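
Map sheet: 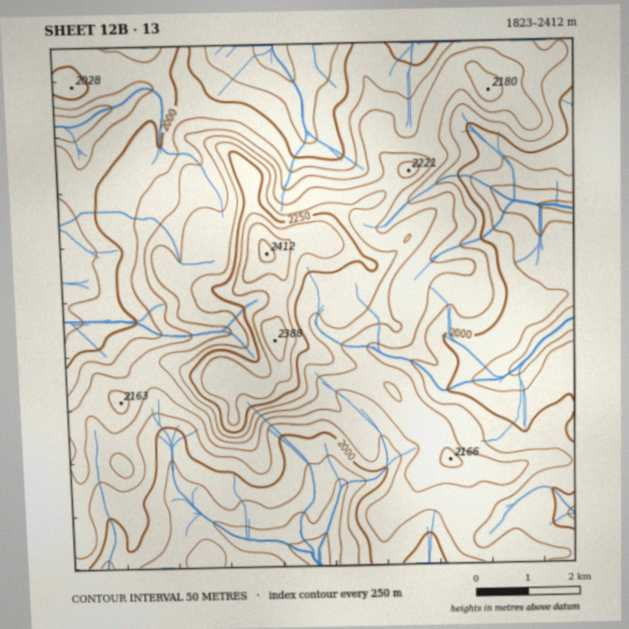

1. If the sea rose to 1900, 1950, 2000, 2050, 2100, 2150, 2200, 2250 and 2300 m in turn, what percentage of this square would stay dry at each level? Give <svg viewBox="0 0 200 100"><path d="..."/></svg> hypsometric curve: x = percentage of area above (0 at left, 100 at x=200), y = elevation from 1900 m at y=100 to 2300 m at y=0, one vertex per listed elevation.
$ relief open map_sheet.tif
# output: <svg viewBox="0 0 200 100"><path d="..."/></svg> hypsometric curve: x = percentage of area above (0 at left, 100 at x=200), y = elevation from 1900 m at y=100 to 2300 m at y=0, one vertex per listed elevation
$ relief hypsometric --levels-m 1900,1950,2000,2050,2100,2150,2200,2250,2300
<svg viewBox="0 0 200 100"><path d="M192 100l-23-12-35-13-36-13-33-12-28-12-15-13-8-13-6-12"/></svg>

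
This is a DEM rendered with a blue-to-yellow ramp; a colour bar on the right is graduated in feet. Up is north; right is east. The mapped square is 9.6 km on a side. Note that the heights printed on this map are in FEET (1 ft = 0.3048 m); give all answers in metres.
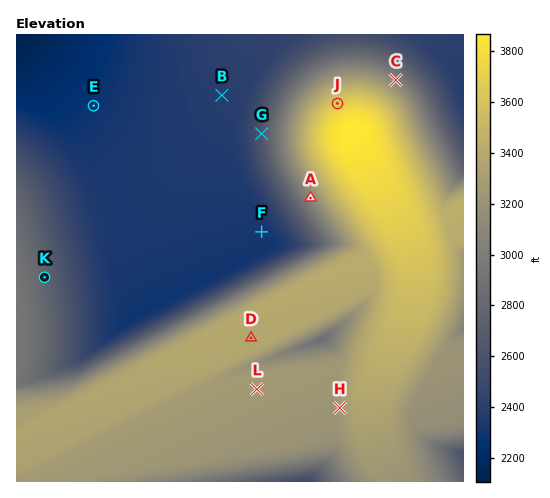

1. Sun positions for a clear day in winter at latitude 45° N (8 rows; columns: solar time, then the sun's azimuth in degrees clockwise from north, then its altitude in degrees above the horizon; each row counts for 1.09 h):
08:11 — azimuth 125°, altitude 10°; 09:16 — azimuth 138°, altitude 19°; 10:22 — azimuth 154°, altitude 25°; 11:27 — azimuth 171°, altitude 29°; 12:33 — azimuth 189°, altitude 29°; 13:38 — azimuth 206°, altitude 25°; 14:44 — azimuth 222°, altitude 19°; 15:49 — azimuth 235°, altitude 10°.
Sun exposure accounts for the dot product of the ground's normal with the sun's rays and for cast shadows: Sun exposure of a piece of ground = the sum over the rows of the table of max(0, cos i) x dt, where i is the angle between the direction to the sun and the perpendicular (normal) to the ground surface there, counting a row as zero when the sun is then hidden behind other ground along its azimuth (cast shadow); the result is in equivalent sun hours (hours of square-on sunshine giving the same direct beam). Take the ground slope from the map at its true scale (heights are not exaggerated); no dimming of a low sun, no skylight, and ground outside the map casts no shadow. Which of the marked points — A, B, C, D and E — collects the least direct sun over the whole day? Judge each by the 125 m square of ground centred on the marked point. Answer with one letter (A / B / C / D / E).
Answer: C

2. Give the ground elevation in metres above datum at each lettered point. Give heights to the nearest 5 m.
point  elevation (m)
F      705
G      800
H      990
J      1115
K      840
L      990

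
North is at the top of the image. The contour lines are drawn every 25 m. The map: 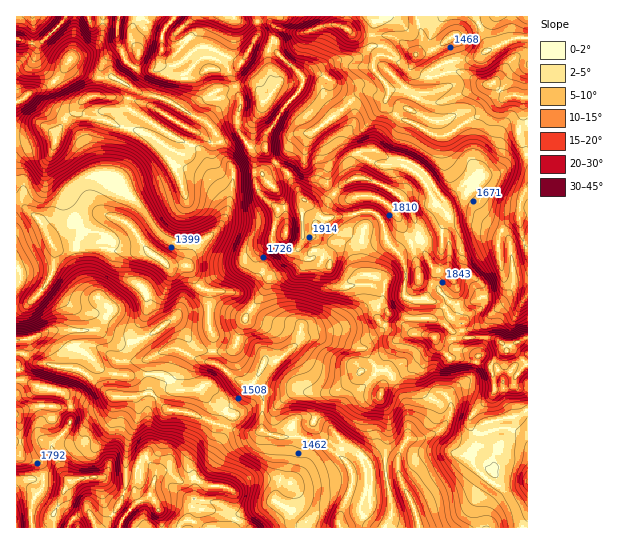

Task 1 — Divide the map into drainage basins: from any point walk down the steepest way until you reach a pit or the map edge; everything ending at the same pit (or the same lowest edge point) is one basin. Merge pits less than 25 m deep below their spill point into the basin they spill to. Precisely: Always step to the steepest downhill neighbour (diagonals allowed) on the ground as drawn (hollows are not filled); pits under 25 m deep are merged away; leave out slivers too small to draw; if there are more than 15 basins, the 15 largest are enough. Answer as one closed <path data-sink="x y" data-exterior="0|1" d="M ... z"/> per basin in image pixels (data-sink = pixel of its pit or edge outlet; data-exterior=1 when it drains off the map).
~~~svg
<path data-sink="162 261" data-exterior="0" d="M187 39l-14 8-11 2-2 16-3 4-4 2-16-2-8-5-5-6-6-17-1 6-16 19-5 29-13 5-18 18-9 16 0 7-11 26 2 12 17 18 17 34-5 12 0 8 8 30 4 8 23 20-8 14-6 6-48 2-18 8-15 2 0 38 11 2 15 7 17 3 9 7 3 7 0 17-6 9-13 14 0 5 8 19 8 10-13-2-26 2-8 2-5 5 1 42 60 0-4-8-8-5-10-2 0-2 13-28 18-6 17 2 12 10 16 6 6 8 13-7 9 13 3 19 104 0 15-9 10-13 1-19-1-4-5-2-9-2-19 0-11 2-14 10-10-4-17-2-8-4-5-7 3-7 9-4 10-12 10-18 7-18-17-8-16-18-21 0-5-10 16-29 1-9 9 8 14 3 14-1 9-6 9-28 16-22 6-13 4-5 11-4 7-7 7-15-14 0-10-10 7-31 16-5 8-6-14-24-16-14-8-12-15-2-11-16-2-17 3-5 0-12-5-12 0-12 5-10-30-15-15 0z"/><path data-sink="515 95" data-exterior="0" d="M526 37l-17 3-35 19-19 1-18 7-6 4 0 18-4 4-18-2-24-22-1-11 3-8-4-3-9-2-16 12-29 6-26 15-3 12-16 17-17 26-2 17 8 11 16 14 11 22 13 10 9 0 17-20 14-8 8-2 20 7 16 9 10 10 8 16 6 2 8-5 14-16 7 1 20-9 9-11-2-8 2-2 6 4 9-2 15-10 19-8 0-116z"/><path data-sink="339 523" data-exterior="0" d="M366 371l-4 0-12 12-16 9-23 1-13-2-24 16-21 0-19 8-22 40-16 12-3 6 2 5 11 7 17 2 10 4 14-10 11-2 19 0 13 4 2 4-1 19-10 13-14 9 118 0 7-14-1-17-6-23 0-25 4-24-2-14-7-12 1-17-4-6z"/><path data-sink="419 527" data-exterior="1" d="M429 353l-11 7-9 11-22 9-7 14 0 5 7 12 2 14-4 24 0 25 6 23 1 17-7 13 92 1-1-23 7-16 6-8-12-11-6-12 8-24-7-5-3-10 4-6 19-18-14 1-8-4-8 0-19 9-6 0-8-4-5-4-4-10 0-10z"/><path data-sink="263 363" data-exterior="0" d="M367 284l-23 3 3 3 0 9-7 16-7 9-10 4-24 3-10-4-43-8-13 30-4 17-12 14-7 4-3-1-7 7 15 17 18 9 20-9 21 0 24-16 13 2 18 0 17-8 16-14 13-4 24-30 14-4-10-8-17 0-7-4-2-10 3-17-7-9z"/><path data-sink="51 243" data-exterior="0" d="M49 129l-8 0-14 7-11 2 0 128 4 5 0 10-4 5 1 54 14-1 18-8 48-2 6-6 8-14-23-20-4-8-8-30 0-8 5-12-17-34-17-18-2-12 11-26-1-6z"/><path data-sink="415 54" data-exterior="0" d="M474 16l-103 0 2 5-1 25 11 1 4 3-3 16 19 21 8 5 16 1 4-4-2-14 4-6 17-8 28-4 10-7-3-13z"/><path data-sink="347 30" data-exterior="0" d="M370 16l-112 0 1 15-3 6 5-1 13 4 3 13 26 24 26-14 29-6 12-9 2-2 1-16 0-9z"/><path data-sink="70 59" data-exterior="0" d="M87 16l-21 0-5 7-22 22-3 12 5 10 15 15 11 17 8 5 21-9 5-29 16-19 2-26-28 0z"/><path data-sink="527 185" data-exterior="1" d="M527 156l-18 7-15 10-9 2-6-4-2 2 2 8-9 11-20 9-7-1-20 20-8 1 4 13 6 1 14-7 8-9 23-2 11 3 22 12 5 5 3 11 16-7z"/><path data-sink="265 101" data-exterior="0" d="M258 47l-9 2-14 24 0 12 5 12-3 30 13 20 15 1 2-15 17-26 16-17 3-12-26-26z"/><path data-sink="17 414" data-exterior="1" d="M23 380l-7 1 0 104 13-6 37 0-14-29 0-5 13-14 6-9-2-21-10-10-17-3z"/><path data-sink="26 95" data-exterior="0" d="M18 39l-2 0 0 98 7 0 18-8 8 0 6 8 10-19 14-13-12-6-11-17-17-19-3-6 4-14-13 0z"/><path data-sink="362 195" data-exterior="0" d="M361 177l-8 2-14 8-17 20-10 0 11 12 26-3 16-5 10 2 8 9 4 19 10 11 17-9 7 1-6-26-8-15-18-15z"/><path data-sink="233 17" data-exterior="1" d="M257 16l-82 0-12 17-2 16 12-2 14-8 8 9 11-1 35 16 16-28 2-6z"/>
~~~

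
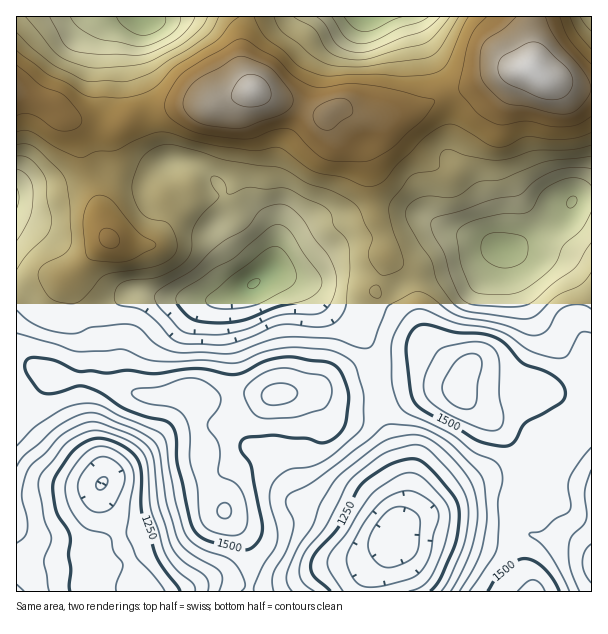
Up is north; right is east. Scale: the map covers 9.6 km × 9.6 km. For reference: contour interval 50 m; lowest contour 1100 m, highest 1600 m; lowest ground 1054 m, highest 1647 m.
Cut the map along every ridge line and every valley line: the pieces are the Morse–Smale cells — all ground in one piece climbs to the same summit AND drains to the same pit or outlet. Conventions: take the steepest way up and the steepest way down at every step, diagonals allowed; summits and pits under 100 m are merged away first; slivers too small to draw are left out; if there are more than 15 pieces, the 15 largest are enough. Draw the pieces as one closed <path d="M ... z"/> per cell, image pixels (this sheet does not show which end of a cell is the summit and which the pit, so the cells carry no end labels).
<path d="M315 390l-40 6-44-2-15 4-22-2 4 8 0 28 7 20 0 27 7 15 11 13 3 8 12 13 9 17 3 10-1 37 117 0 4-14 28-44 2-13 6-20 0-16-26-75-2-18-25 4-21 0z"/><path d="M65 378l-15 1-21 24-13 8 0 84 11 1 29-6 21 0 19-3 5-3 1 13 13 25 6 24 11 17 8 29 108 0 2-5 0-32-3-10-9-17-12-13-3-8-11-13-7-15 0-27-7-20-2-34-5-6-21 4-26 0-30-8-24-9z"/><path d="M276 272l-6 0-19 14-30 14-44 0-45-8-24 14-24 7-2 2 10 26 0 37 9 6 43 12 26 0 21-4 12 6 13 0 15-4 44 2 36-6 21 6 21 0 24-5-3-31-10-22-20-20-17-11-18-19z"/><path d="M591 198l-18 2-13 17-42 29-8 2-10-1-18 12-17 7-60 17-7 5-13 14 59 56 22 14-6 14 0 6 16 14 6 3 13 0 24-7 17-14 4 0 14 6 27 28 4-4 7-2z"/><path d="M252 90l-31 13-36 1-33 8-2 5 8 32 9 13 30 4 15 10 8 10 4 14 0 18-4 15 9 15 13 15 11 19 2 1 20-12 10 3 17-2 43-30 18-4 20-2 1-5-8-15-4-18-4-37-6-12-33-37-8 3-24-11-30-7z"/><path d="M531 70l-28 2-52 23 1 30-4 25 2 8 9 6 17 21 10 22 7 33 10 8 15-2 34-23 16-14 5-9 19-3 0-108-13-1-30-8z"/><path d="M149 114l-18 4-18 10-14 0-25-8-4 0 8 12 4 20 14 34 4 33 9 20-41 37 0 8 15 30 25-8 24-14 9 0 23 6 46 3 20-5 23-12 0-5-5-7-19-24-9-15 4-15 0-18-4-14-8-10-15-10-11-3-16 0-6-4-6-10z"/><path d="M440 385l-36 0-26 7 2 18 26 75 0 16-8 29 21-10 10 0 17 6 19 2 29 6 15 0 2-16 5-11 17-9 9-10 12-26 23-25 5-14-28-29-14-6-4 0-17 14-24 7-13 0-17-11-7-8z"/><path d="M414 16l-166 0-7 34 1 19 6 15 6 7 22 9 21 4 24 11 15-7 30 10 12 0 30-6 42-17-2-8-26-48z"/><path d="M20 92l-4 1 0 194 26 26 15 6 11 0 14-5-14-30 0-8 41-37-9-20-4-33-10-21-12-39-21-22z"/><path d="M450 94l-33 15-39 9-19-2-18-8-5 0-6 5 37 43 3 12 0 20 3 18 11 30 11-2 22-12 11-2 18 9 52 18-5-7-7-33-10-22-6-9-20-18-2-5 4-28 0-24z"/><path d="M140 16l-123 0-1 76 37 12 12 12 6 4 28 8 14 0 18-10 18-4-16-52 1-18 6-18z"/><path d="M99 486l-83 11 1 95 122-1-7-28-11-17-6-24-13-25z"/><path d="M246 16l-105 0-1 10-6 18-1 18 15 49 2 3 35-10 30 0 36-13 1-4-5-6-6-19z"/><path d="M429 520l-10 0-9 3-12 8-2 9-26 38-3 9 1 5 164-1-2-9-18-33-3-15-15 0-29-6-19-2z"/>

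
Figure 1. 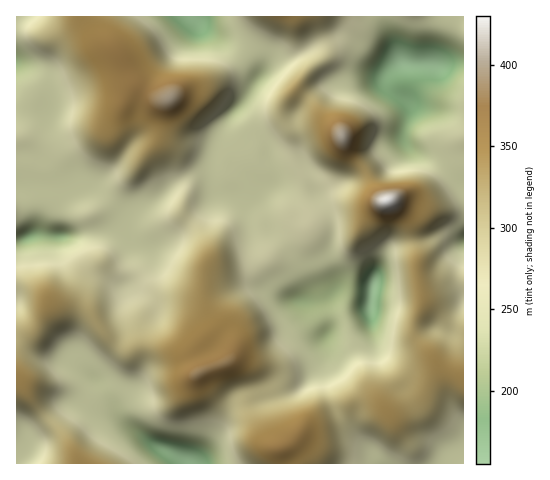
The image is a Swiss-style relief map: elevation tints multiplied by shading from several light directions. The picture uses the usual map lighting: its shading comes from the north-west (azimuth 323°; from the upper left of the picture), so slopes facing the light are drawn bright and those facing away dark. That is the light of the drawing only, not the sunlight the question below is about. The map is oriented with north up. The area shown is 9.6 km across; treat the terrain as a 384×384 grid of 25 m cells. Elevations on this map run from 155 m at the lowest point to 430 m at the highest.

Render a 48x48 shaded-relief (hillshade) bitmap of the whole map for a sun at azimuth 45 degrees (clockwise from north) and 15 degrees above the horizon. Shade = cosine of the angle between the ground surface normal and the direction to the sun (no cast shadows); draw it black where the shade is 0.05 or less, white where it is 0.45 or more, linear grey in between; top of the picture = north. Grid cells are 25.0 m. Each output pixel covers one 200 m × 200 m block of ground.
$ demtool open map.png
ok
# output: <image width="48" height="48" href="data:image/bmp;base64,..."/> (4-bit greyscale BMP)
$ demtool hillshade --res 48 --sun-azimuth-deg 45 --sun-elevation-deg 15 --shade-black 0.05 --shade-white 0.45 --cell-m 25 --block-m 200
<image width="48" height="48" href="data:image/bmp;base64,Qk32BAAAAAAAAHYAAAAoAAAAMAAAADAAAAABAAQAAAAAAIAEAAATCwAAEwsAABAAAAAAAAAAAAAAABEREQAiIiIAMzMzAERERABVVVUAZmZmAHd3dwCIiIgAmZmZAKqqqgC7u7sAzMzMAN3d3QDu7u4A////AHdlVore/t3tqGQzQhI0Z3iJmZl1NFeIiIdlR63u7c3KdUM0MRNWeIiJqphTNHmYiIdTWd/su8p0MzNEMkZ4mImauoYxNomHeHUzfO26qpYyM0RVQ1eJmJmrqGMjWJh3iFM3vduZmGQzM0VVRGiZmZqrl1RFeId4iCJr3KmIh2VTM0RVVomZmqq7hmVnmYeJhyWcuYiIh3ZTNFVmd4mZqru6d3Z4mYeIZGirmIiId3ZCNVZ3d3iImru6mHeJmIeHVIm7qZmHd2UyRVZ3Zmd4mrqqmHiqmHd3Zpvdyph3ZVQ0Vmd3ZmeImrqZmIq6mHd3eL3cqYh1M0VEVniHd4maq7mZiJu6h3Z4mbuqmIdTNGZVZ4mYiaq8zKmZh5qoZmaKqpiJh3UiV4d3eIiIiavNy6qpd5qWVWiruneIdlIlmZmIiIiIiavduqqYZ5uWRHm6mHd3ZUNZqZmZd4iImazsqamHaLyVRHmYiHZnZlWLuZmYZniImb3sqqmHecx0RGiImmVniHirqZmHZniJm9/bqpmIistkRFeJqzRompq7qYiHZniKvO26mYiIibpkM0eauzV5u6q6mIh3ZneavMuYh3d4iapkMkirqWiry6qpiIiId3eJq6mId3d3eJljIUm7qZq8upmIiYmYdmeJq6iHiHd3ZodCEVm7qqu7qZiJqpmYdmeJu6iIiHd3ZWZCEmq8zLuqqpiaupiId2eKy6iIiHd3VFVENHrMzKqqqYiqqYiHdmeby5iIh3eHQ0VVNHq7vIiIdmeJiId3ZmirupiId3eHQ0ZUI2iaqnZlVFZ4iId3Znm7upiId4iHU1ZTJGeJmYdmZneIiIh3Z5qqqZiHeIiHQ1UiRoiJqoh3eIiIiIh3eKqZmYiHiIiHRFMkeZmrzIiIiIiId3d3eJqYiIiIiIiGVlRpzKrO3IiIiIiHZlZ3eJmYiIiIh3h2Zlat7s3uyoiIiId2VFZnd5mIiIiId3d2VEfP/u/9qIiIiHdlVFZmZ4mIiIiId3dDIlr/3e3Jh4iIh2VERVZmZ5mIiIiHZ3QRE439vLmHd4iIh1MjVmZneKmYiIiHZlIRJr7bu4Znd4iIhkI1Z2Z3iaqYiIh2VUIiSd3LuWV3h4iIdTNXd2Z3iZmYiIhkRlNEe93LqGeIiIiIdUVnd3Zmd4iImYdUV1RXre7bqYiZiIiIdlVnZ3ZVZ3iImYdUZlaL3//sypiId4iIdlVmZ3ZVeIiJmHdVZmi+///tuYd3d4iIdURWZ3d4mqmaqYdmZ4vu3M3bmHd4d4iIZERWd3iZq7qruph2aKzLmby5iIiZh4iHUzRWd4qrzcvN26h2eKuoiaqpmZmpd3ZlQzRWeJq97t3u25h2d5mYiZmZmZmXZkQzMzVmeKrP/d3cuYd3ZomZmYiZl3dlVTIjRFZ3iqvv3My6mHd2VXiJmYiZdVVENDNFVWeImr3+3MuYZnZUNGZ4mIiYZERERVZ3ZniJq9/+3Ll1VlQyJGZoiImXVEVWZ3iHZniavf/t3KhkVTIRNWZoiJmGVFZ3eA=="/>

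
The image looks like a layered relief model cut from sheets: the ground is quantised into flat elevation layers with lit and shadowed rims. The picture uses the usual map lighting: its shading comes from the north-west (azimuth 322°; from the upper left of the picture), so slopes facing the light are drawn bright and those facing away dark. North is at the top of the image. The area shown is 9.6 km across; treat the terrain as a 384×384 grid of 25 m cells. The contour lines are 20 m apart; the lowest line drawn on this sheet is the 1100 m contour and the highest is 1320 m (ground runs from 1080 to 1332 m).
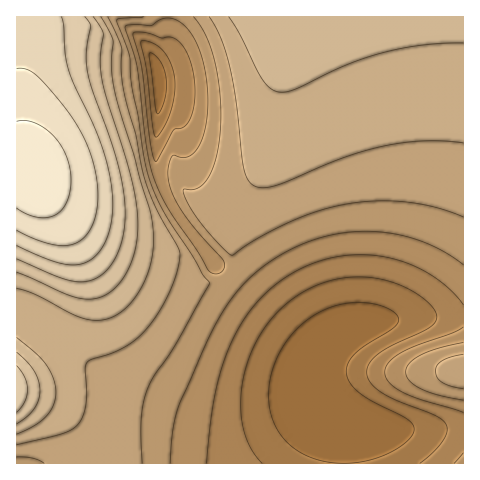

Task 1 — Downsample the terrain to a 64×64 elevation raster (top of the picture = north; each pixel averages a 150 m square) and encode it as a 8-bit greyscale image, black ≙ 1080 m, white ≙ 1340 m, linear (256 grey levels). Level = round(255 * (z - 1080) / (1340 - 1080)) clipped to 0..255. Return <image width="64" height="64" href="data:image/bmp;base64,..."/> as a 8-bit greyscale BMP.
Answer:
<image width="64" height="64" href="data:image/bmp;base64,Qk02FAAAAAAAADYEAAAoAAAAQAAAAEAAAAABAAgAAAAAAAAQAAATCwAAEwsAAAABAAAAAAAAAAAAAAEBAQACAgIAAwMDAAQEBAAFBQUABgYGAAcHBwAICAgACQkJAAoKCgALCwsADAwMAA0NDQAODg4ADw8PABAQEAAREREAEhISABMTEwAUFBQAFRUVABYWFgAXFxcAGBgYABkZGQAaGhoAGxsbABwcHAAdHR0AHh4eAB8fHwAgICAAISEhACIiIgAjIyMAJCQkACUlJQAmJiYAJycnACgoKAApKSkAKioqACsrKwAsLCwALS0tAC4uLgAvLy8AMDAwADExMQAyMjIAMzMzADQ0NAA1NTUANjY2ADc3NwA4ODgAOTk5ADo6OgA7OzsAPDw8AD09PQA+Pj4APz8/AEBAQABBQUEAQkJCAENDQwBEREQARUVFAEZGRgBHR0cASEhIAElJSQBKSkoAS0tLAExMTABNTU0ATk5OAE9PTwBQUFAAUVFRAFJSUgBTU1MAVFRUAFVVVQBWVlYAV1dXAFhYWABZWVkAWlpaAFtbWwBcXFwAXV1dAF5eXgBfX18AYGBgAGFhYQBiYmIAY2NjAGRkZABlZWUAZmZmAGdnZwBoaGgAaWlpAGpqagBra2sAbGxsAG1tbQBubm4Ab29vAHBwcABxcXEAcnJyAHNzcwB0dHQAdXV1AHZ2dgB3d3cAeHh4AHl5eQB6enoAe3t7AHx8fAB9fX0Afn5+AH9/fwCAgIAAgYGBAIKCggCDg4MAhISEAIWFhQCGhoYAh4eHAIiIiACJiYkAioqKAIuLiwCMjIwAjY2NAI6OjgCPj48AkJCQAJGRkQCSkpIAk5OTAJSUlACVlZUAlpaWAJeXlwCYmJgAmZmZAJqamgCbm5sAnJycAJ2dnQCenp4An5+fAKCgoAChoaEAoqKiAKOjowCkpKQApaWlAKampgCnp6cAqKioAKmpqQCqqqoAq6urAKysrACtra0Arq6uAK+vrwCwsLAAsbGxALKysgCzs7MAtLS0ALW1tQC2trYAt7e3ALi4uAC5ubkAurq6ALu7uwC8vLwAvb29AL6+vgC/v78AwMDAAMHBwQDCwsIAw8PDAMTExADFxcUAxsbGAMfHxwDIyMgAycnJAMrKygDLy8sAzMzMAM3NzQDOzs4Az8/PANDQ0ADR0dEA0tLSANPT0wDU1NQA1dXVANbW1gDX19cA2NjYANnZ2QDa2toA29vbANzc3ADd3d0A3t7eAN/f3wDg4OAA4eHhAOLi4gDj4+MA5OTkAOXl5QDm5uYA5+fnAOjo6ADp6ekA6urqAOvr6wDs7OwA7e3tAO7u7gDv7+8A8PDwAPHx8QDy8vIA8/PzAPT09AD19fUA9vb2APf39wD4+PgA+fn5APr6+gD7+/sA/Pz8AP39/QD+/v4A////AF1eYGJlaGttb3FycnJxbmxoZGBbVlFMSERAPTo4NjMxLisoJSIgHRsYFxUUExISEhITFBUXGRweISUoLDA0OT1nZ2doaWttb3BxcnJxcG5raGRgW1ZRTUhEQD06ODUyLywpJiIfHBkXFBIRDw4ODQ0ODg8REhQXGh0gJCgsMDU5cnBvbm5vcHFxcnJycXBta2dkX1tWUk1IREE9Ozg1MS4qJyMgHBkWExEPDQsKCgkJCgoLDA4QExUYHCAkKCwxNn56d3V0c3Nzc3NycnFvbWpnY19bVlJNSUVBPjs4NDEtKSUhHRoWExAOCwoIBwYGBgYHCAkLDQ8SFRgcICUpLjOKhYF9enh2dXR0c3Jxb21qZ2NfW1dSTkpGQj87ODQwLCgkHxsYFBEOCwkHBQQDAwMDBAUGCAoNEBMWGh4jJywxl5CKhYB9enh2dXNycG9samdjYFtXU09KRkM/PDg0MCsnIh4aFhIOCwkGBQMCAQEBAgMEBgcKDBATFhoeIycsMaObk4yGgX16eHZ0cnBubGpnY2BcWFRPS0dEQDw4NC8rJiEdGBQQDQoHBQMCAQAAAQIDBQcJDA8TFxoeIycrLzSupJuTjIWAfHl2dHJwbmxqZ2RgXFlUUExJRUE9OTQvKiUgHBcTDwsIBgQCAQAAAQIDBggLDxIWGh8jJysvMzc7tquhmJCJg356d3RycG9samdkYV1ZVlJOSkZCPjk0LyolIBsXEg4LCAUDAgEBAQMFBwsOEhccISYrLzQ4PD9DRrywpZuSioR/end1c3FvbWpoZWJeW1dTT0xIQz86NTAqJSAbFhIOCgcFAwICAgQGCQ0RFhwhJy0zOD1CRkpNUFK+sqeck4uEf3p3dXNxb21raWZjX1xYVVFNSUVAOzYwKyYgGxYSDgoHBQQDAwQGCg4TGB8lLDM5P0VKT1NXWl1fvbGmm5KKg356d3VzcXBubGlnZGFeWldTT0tGQTw3MSwmIRwXEg4LCAYEBAUGCQ0SGB4lLTQ7QkhOU1dcYGNmaLitopiPh4F9eXd1c3Jwb21raGZjX1xZVVFNSEM+ODMtJyIdGBMPDAkHBQUGCAsPFRsiKTE5QEZNUldbX2Rnam2xp52Ti4R/e3h2dXRzcXBubGpnZWJeW1dTT0pFPzo0LikjHhkUEA0KCAYGBwkMEBUcIioxOUBHTVNXXGBkaGttqJ+WjYeBfXp4dnV1dHNycG5saWdkYV1ZVVFMR0E8NjAqJR8aFhIOCwkHBwcICw8UGSAnLjU9Q0pPVVleYmVoap6WjoeCfnt5d3d3dnZ1dHJxbmxpZmNgXFdTTklDPjgyLCchHBgTEAwKCAcHCAoNERUbIScuNTxCSE1SV1teYWOUjYeBfXt5eHh4eXl4eHd1c3FvbGllYl5aVVBLRkA6NC8pJB8aFhIODAkIBwcICg0QFRofJSsxNz1CR0tPU1ZYi4WAfXp5eHl6e3t8fHt6eHZ0cW5raGRgXFdSTUhCPTcxLCYhHBgUEQ4LCQgICAgKDA8TFxsgJSswNTo+QkZJTIR/e3l4eHl7fH5/gIB/fXx5d3RxbmpmY15aVVBLRT86NC8pJB8bFxMQDQsKCQgICAoLDhAUGBwgJCktMjY6PkF/e3l4eHl7foCCg4SEg4F/fXp3c3BtaWVhXFdSTUhCPTcyLScjHhoWExAODAoJCQkJCgsNEBIVGR0hJSktMjY6fHl4eHp8f4KFh4mJiYeFg4B9eXZyb2tnY19aVVBLRUA7NTArJiIeGhcUEQ8NDAsLCgsMDQ8RExYaHSElKS4yN3t6ent+gYWIi42Pj46MioeDgHx5dXFtaWVhXFhTTklDPjk0LyomIh4aFxUTEQ8ODg0NDg8QEhQXGh0hJSkuMjZ9fX6Ag4eLj5KUlZWUkY6Lh4N/e3dzb2tnY19aVlFMR0I9ODMuKiYiHxwZFxUTEhERERISFBUYGh0gJCgsMDQ4gYGDh4uPlJeanJ2cmpeTj4uGgn15dXFuamZhXVlUT0tGQTw3My8rJyMgHhsZGBcWFhYWFxgaHB4hJCgrLzM3O4aIi4+TmJ2go6Sko6CcmJOOiYSAe3dzb2xoZGBcV1NOSkVBPDgzMCwoJSMgHx0cGxsbGxwdHyEjJiksMDM3Oz+NkJSYnaKmqausq6mmop2XkoyHgn15dXFtamZiXlpWUk5JRUE9ODUxLisoJiQiISAgICEhIyQmKCsuMTQ4Oz9Dlpmeo6issLO0tLOwrKeinJWPiYR/e3Zzb2tnXllZWVZSTkpGQj46NzMwLiwqKCcmJiYmJygqLC4wMzY5PEBDRqCkqK2ytrq8vby6t7Kspp+ZkoyGgXx4dHBsYVFKUFlZVlJOSkdDPzw5NjQxMC4tLCwsLC0uMDEzNjg7PkFER0qqrrO4vcDDxMTDwb23saqjnJWOiIJ9eXVxaVhGP0tZXFlWU09MSEVCPzw6ODY0MzMyMjIzNDU3OTs9QENFSEtNtLm+w8bJy8zMysfCvLaup5+XkImDfnl1b19OQERRXmBdWldUUU1KR0VCQD48Ozk5ODg5OTo7PT9AQ0VHSkxOUb/EyMzP0tPT0tDMx8G6sqqhmZGKg355dGZVRURQXWRjYF5bWFZTUE1KSEZEQkFAPz8+Pz9AQUJERkhJTE5QUlTJztLV19na2djV0czFvrWso5qSioR+eGtaSkVPXWdnZmRiX11aWFVSUE5MSkhHRkVFRUVFRkdISUtMTlBSVFVX0tba3d7f397c2dXPycG4rqWbkoqDfXFfTkVOW2dqaWhnZWNhX1xaV1VTUU9OTUxLS0pKS0tMTU5PUVJUVVdZWtre4ePk5OTi4N3Y0svDurCmnJOKgnhlU0ZMWWZsa2tqaWhnZWNhX1xaWFZVU1JRUVBQUFBQUVJTVFVWWFlaXF3h5efo6ejn5ePf29XOxbuxppySiX9tWUhKV2RrbGxsbGxramhnZWNhX11cWllXV1ZVVVVVVVZWV1hZWltcXV9g5+rs7Ozr6ujl4t3Xz8a8sqabkYd2YExIU2Bqa2xtbW5ubW1samlnZWNiYF9dXFtbWlpaWlpaW1tcXV1eX2BhYuzv8PDv7ezq5+Pe2NDHvbKmmo+BalRHT1xnampsbW5vcHBvb21sa2lnZmRjYmFgX19eXl5eXl5fX2BhYWJjZGTw8vLy8e/t6+jk39nRx72xpZmMd15KSlZiZ2hpa21vcHFycnFwb25ta2poZ2ZlZGNjYmJiYmJiYmNjY2RlZWZn8/T09PLw7uzp5eDZ0ce8sKOWhmxTR1BcZGRlZ2psb3Fyc3R0c3JxcG5tbGtqaWhnZmZlZWVlZWVmZmZnZ2hoafX29vXz8e7s6eXg2dDGuq6hk35hSklUX2FhY2VobG9xc3V2dnV1dHNxcG9ubWxramppaWhoaGhoaGhpaWlqamv29/f18/Hv7Onl39jPxLirno50V0VLV15dXmBjZ2tvcnR2d3h4d3Z1dHNycXBvbm1tbGxra2tra2tra2trbGxs9/f39fPx7+zp5N7XzcK2qJqJa05DTFdaWVpdYWVqbnJ1d3l5eXl4eHd1dHNycnFwb29ubm5tbW1tbW1tbW5ubvf39/Xz8e/s6OPd1cu/sqSWgmRHQUtVVVVWWl5kaW5ydnh6e3t7enp5eHd2dXRzcnJxcXBwcG9vb29vb29vcHD29/b18/Hu6+fi29LIvK+gkn1dQT1IUVBQU1dcYmhucnZ5e3x9fXx8e3p5eHd2dXV0c3NycnJxcXFxcXFxcXFy9fb19PLw7enl4NjPxbirnI13Vzs4Q0xLTE9UWmBnbXN3enx+fn5+fXx8e3p5eHd3dnV1dHR0c3Nzc3Nzc3Nzc/T08/Lw7uvn493VzMG0ppeIclI1Mj1GRkdLUVdfZm1zd3t9f4CAf39+fXx8e3p5eXh3d3Z2dXV1dXV1dXV1dXXy8vHw7uzp5eDa0si9sKGSg21OMCw3QUFDR05VXWVtc3h8foCBgYGAgH9+fX18e3p6eXl4eHd3d3Z2dnZ2dnZ37/Dv7uzp5uLc1s7EuKudjX5pSiwlMDs9P0RLU1xlbXN5fX+BgoKCgoGAgH9+fX18e3t6enl5eXh4eHh4eHh4eO3t7Ovp5uPe2dLJv7OmmIh5ZUYnHyo2OTxBSVJbZG10eX6AgoOEhIODgoGAgH9+fn18fHt7e3p6enp6eXl5enrq6uno5uPf29XOxbuvoZODdGFCJBkjMTU4P0dRW2RtdHp+goSFhYWFhIODgoGAgH9+fn19fXx8fHt7e3t7e3t75+fm5OLf29fRycC2qp2Of29dPyATHiwyNj1GUFpkbXV7f4OFhoaGhoWFhIODgoGBgH9/fn5+fX19fX19fX19feTk4+Hf3NjTzcW8sqaYinprWTwdDxkoLzQ7RU9aZW52fIGEhoeHh4eHhoWFhIODgoGBgICAf39/fn5+fn5+fn7i4eDe3NnUz8nBuK2ilIZ3Z1Y5GgsWJS0yOkRQW2Vvd32ChYeIiYmIiIeHhoWFhIODgoKBgYGAgICAgIB/f4CA39/e3NnV0cvFvbSqnpGDc2RTNhgJFCQsMjpFUFxncHh+g4aIiYqKiYmIiIeGhoWFhISDg4KCgoKBgYGBgYGBgd3c29nW0s7Iwrqxp5uOgHFiUDMVCBQkLDI7RlFdaHF5gISHiYqLi4uKiomIiIeHhoaFhYSEhIODg4OCgoKCgoLa2tnX1NDLxr+4r6WZjH5vYE0vEgkWJSwzPEdTX2pze4GFiIqLjIyMi4uKiomIiIeHhoaGhYWFhISEhISEhISE2NfW1NHOycS9tq2jmIt9bl9JKw8MGiguNT5JVWFsdX2Ch4qMjY2NjYyMi4uKiomJiIiHh4aGhoaFhYWFhYWFhdXV1NLQzMjCvLWso5iLfW9eQyUPEiAsMDdBTFhjbnd+hIiLjY6Ojo6NjYyMi4uKiomJiIiIh4eHh4eGhoaGhobT09LRzsvHwry1rKOYjH5vWTwfExsoLzQ7RE9bZnB5gIaKjI6Pj4+Pjo6NjYyMi4uKioqJiYmIiIiIiIiHh4eH0NHQz83KxsG8ta2kmY1/a1AzHh4nMTQ4P0hTX2lzfIKIi46PkJCQkI+Pjo6NjYyMjIuLioqKiomJiYmJiYmJic7Ozs3LycbBvLavppuOe2FGLigtNTg5PURNWGNtd36Fio2PkJGRkZGQkI+Pjo6OjY2MjIyLi4uLioqKioqKiorLzMzLysjFwr23sKiciXFXQDc5PUA+P0NKU11ncXqBh4yPkZKSkpKSkZGQkI+Pj46OjY2NjIyMjIuLi4uLi4uLyMnKysnHxcK+ubGlk31mUkpJS0xIRUZKUVljbXZ+hYqOkZKTk5OTk5KSkZGQkI+Pj46Ojo2NjY2MjIyMjIyMjMbHx8jHxsTCvrirmodyY15dXVtVT01OUlhgaXJ7goiNkJOUlZWUlJSTk5KSkZGQkJCPj4+Ojo6OjY2NjY2NjY0="/>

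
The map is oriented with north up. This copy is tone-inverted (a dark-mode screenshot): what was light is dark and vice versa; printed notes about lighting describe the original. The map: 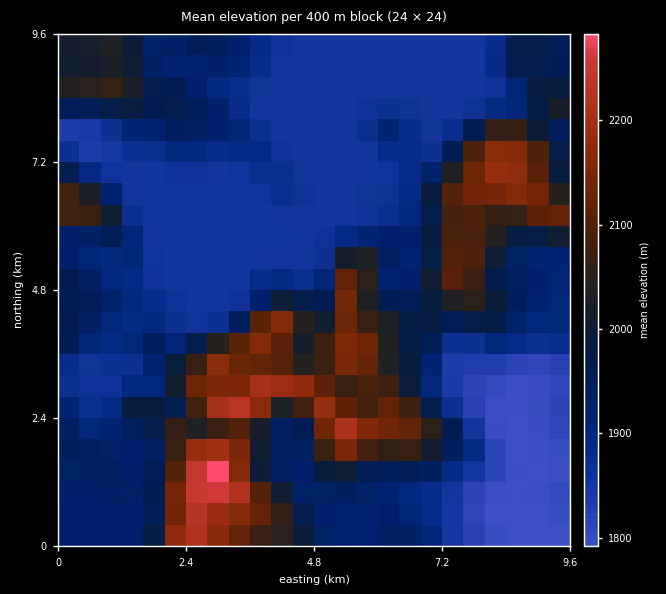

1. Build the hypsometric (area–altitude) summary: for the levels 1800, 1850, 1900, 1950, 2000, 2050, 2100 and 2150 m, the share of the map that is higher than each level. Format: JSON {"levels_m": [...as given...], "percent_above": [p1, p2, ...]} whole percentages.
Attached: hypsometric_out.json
{"levels_m": [1800, 1850, 1900, 1950, 2000, 2050, 2100, 2150], "percent_above": [96, 91, 59, 37, 27, 19, 13, 7]}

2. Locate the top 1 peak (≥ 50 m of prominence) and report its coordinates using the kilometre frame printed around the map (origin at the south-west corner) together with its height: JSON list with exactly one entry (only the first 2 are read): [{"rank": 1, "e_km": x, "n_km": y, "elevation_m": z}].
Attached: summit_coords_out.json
[{"rank": 1, "e_km": 2.89, "n_km": 1.31, "elevation_m": 2303}]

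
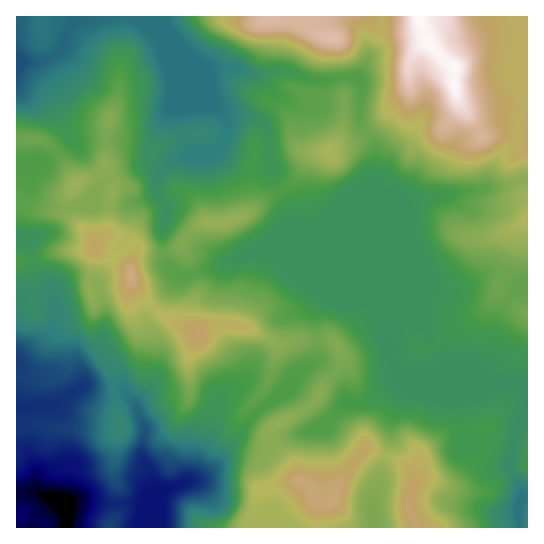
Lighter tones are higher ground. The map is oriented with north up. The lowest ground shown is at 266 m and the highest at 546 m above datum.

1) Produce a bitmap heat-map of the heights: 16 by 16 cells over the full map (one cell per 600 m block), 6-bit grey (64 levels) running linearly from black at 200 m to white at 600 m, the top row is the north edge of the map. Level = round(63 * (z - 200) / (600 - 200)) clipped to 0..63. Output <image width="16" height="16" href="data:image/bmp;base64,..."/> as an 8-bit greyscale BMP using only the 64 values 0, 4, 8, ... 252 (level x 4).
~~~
<image width="16" height="16" href="data:image/bmp;base64,Qk02BQAAAAAAADYEAAAoAAAAEAAAABAAAAABAAgAAAAAAAABAAATCwAAEwsAAAABAAAAAAAAAAAAAAEBAQACAgIAAwMDAAQEBAAFBQUABgYGAAcHBwAICAgACQkJAAoKCgALCwsADAwMAA0NDQAODg4ADw8PABAQEAAREREAEhISABMTEwAUFBQAFRUVABYWFgAXFxcAGBgYABkZGQAaGhoAGxsbABwcHAAdHR0AHh4eAB8fHwAgICAAISEhACIiIgAjIyMAJCQkACUlJQAmJiYAJycnACgoKAApKSkAKioqACsrKwAsLCwALS0tAC4uLgAvLy8AMDAwADExMQAyMjIAMzMzADQ0NAA1NTUANjY2ADc3NwA4ODgAOTk5ADo6OgA7OzsAPDw8AD09PQA+Pj4APz8/AEBAQABBQUEAQkJCAENDQwBEREQARUVFAEZGRgBHR0cASEhIAElJSQBKSkoAS0tLAExMTABNTU0ATk5OAE9PTwBQUFAAUVFRAFJSUgBTU1MAVFRUAFVVVQBWVlYAV1dXAFhYWABZWVkAWlpaAFtbWwBcXFwAXV1dAF5eXgBfX18AYGBgAGFhYQBiYmIAY2NjAGRkZABlZWUAZmZmAGdnZwBoaGgAaWlpAGpqagBra2sAbGxsAG1tbQBubm4Ab29vAHBwcABxcXEAcnJyAHNzcwB0dHQAdXV1AHZ2dgB3d3cAeHh4AHl5eQB6enoAe3t7AHx8fAB9fX0Afn5+AH9/fwCAgIAAgYGBAIKCggCDg4MAhISEAIWFhQCGhoYAh4eHAIiIiACJiYkAioqKAIuLiwCMjIwAjY2NAI6OjgCPj48AkJCQAJGRkQCSkpIAk5OTAJSUlACVlZUAlpaWAJeXlwCYmJgAmZmZAJqamgCbm5sAnJycAJ2dnQCenp4An5+fAKCgoAChoaEAoqKiAKOjowCkpKQApaWlAKampgCnp6cAqKioAKmpqQCqqqoAq6urAKysrACtra0Arq6uAK+vrwCwsLAAsbGxALKysgCzs7MAtLS0ALW1tQC2trYAt7e3ALi4uAC5ubkAurq6ALu7uwC8vLwAvb29AL6+vgC/v78AwMDAAMHBwQDCwsIAw8PDAMTExADFxcUAxsbGAMfHxwDIyMgAycnJAMrKygDLy8sAzMzMAM3NzQDOzs4Az8/PANDQ0ADR0dEA0tLSANPT0wDU1NQA1dXVANbW1gDX19cA2NjYANnZ2QDa2toA29vbANzc3ADd3d0A3t7eAN/f3wDg4OAA4eHhAOLi4gDj4+MA5OTkAOXl5QDm5uYA5+fnAOjo6ADp6ekA6urqAOvr6wDs7OwA7e3tAO7u7gDv7+8A8PDwAPHx8QDy8vIA8/PzAPT09AD19fUA9vb2APf39wD4+PgA+fn5APr6+gD7+/sA/Pz8AP39/QD+/v4A////ACwsNDg4WHCcpLCglLCUeGAsMDxAOEBcmKy0qJiskHxoODxMUExYaIiUkKScoIB4cEBAUFhkdHSAjISEgHh0dHBERExgdIh4gICIgHBsbGxwTFBgeIikkIiMiIRwcHBwdGBkfJigqKSYhHx0cHB0fIBobJSwlIiEgHhwcHBwdICEdIikrIyEeHBwcHBwcHyIkHyMoJh8iJCAcHBwcHCEjJiAkJCIcHh8gHx4cHB0fISUgISMgGhgZHSAlIh8kKCkpHx0hIBkYFxwgIyMlKjAwLBYaHh8YFhcdHyAhKDAzMCwUFhodFxYYHSAlJCg0NTArFRUWGBYaJCwuMS0sNTQuKw="/>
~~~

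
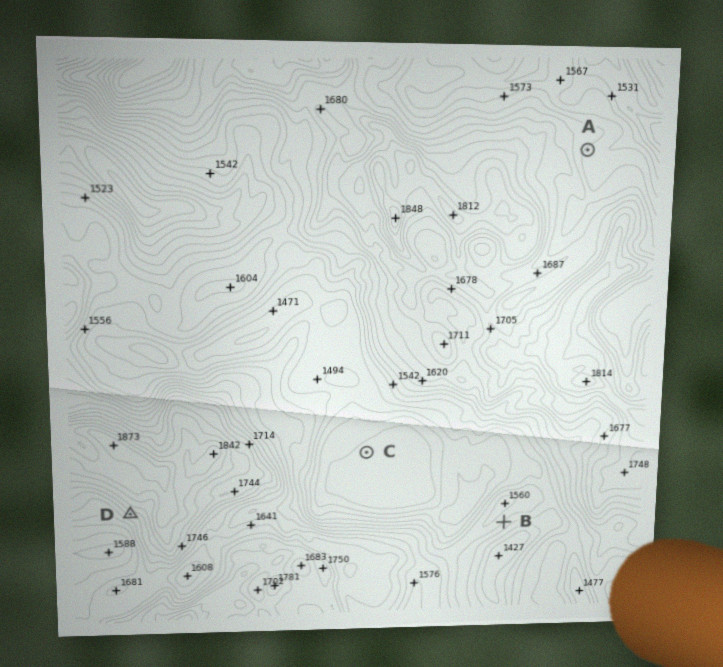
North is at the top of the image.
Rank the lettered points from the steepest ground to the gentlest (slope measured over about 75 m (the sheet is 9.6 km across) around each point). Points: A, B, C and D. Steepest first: D B A C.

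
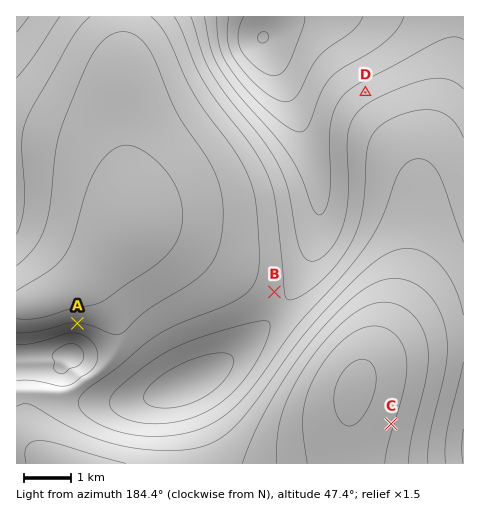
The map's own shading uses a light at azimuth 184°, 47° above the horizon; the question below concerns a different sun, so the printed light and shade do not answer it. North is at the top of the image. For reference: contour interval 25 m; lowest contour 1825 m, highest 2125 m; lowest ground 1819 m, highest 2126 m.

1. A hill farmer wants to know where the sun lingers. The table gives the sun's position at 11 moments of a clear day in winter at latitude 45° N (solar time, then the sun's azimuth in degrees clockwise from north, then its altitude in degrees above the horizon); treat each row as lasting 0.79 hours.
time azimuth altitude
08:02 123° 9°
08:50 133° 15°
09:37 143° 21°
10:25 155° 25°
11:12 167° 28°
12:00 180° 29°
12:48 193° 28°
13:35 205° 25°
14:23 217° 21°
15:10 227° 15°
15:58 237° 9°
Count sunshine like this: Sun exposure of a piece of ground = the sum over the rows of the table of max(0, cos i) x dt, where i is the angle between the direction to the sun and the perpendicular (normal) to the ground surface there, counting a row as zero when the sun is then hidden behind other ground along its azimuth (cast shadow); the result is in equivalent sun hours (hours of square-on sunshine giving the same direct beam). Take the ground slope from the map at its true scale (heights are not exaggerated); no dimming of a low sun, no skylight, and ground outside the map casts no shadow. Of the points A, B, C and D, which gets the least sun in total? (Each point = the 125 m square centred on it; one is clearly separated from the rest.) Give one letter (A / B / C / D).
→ A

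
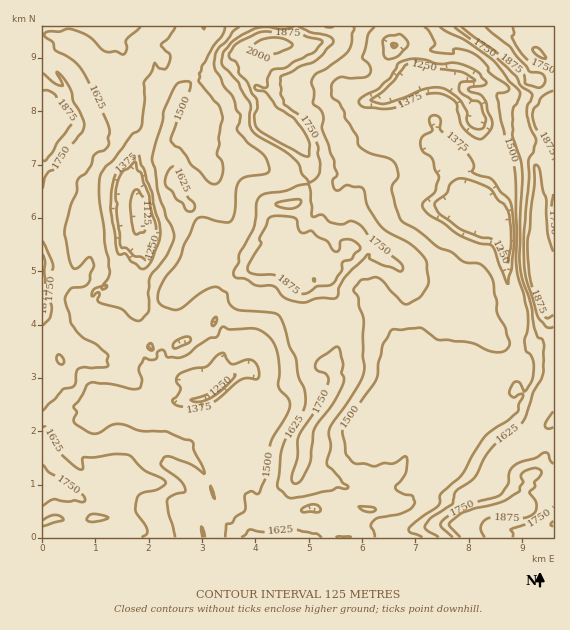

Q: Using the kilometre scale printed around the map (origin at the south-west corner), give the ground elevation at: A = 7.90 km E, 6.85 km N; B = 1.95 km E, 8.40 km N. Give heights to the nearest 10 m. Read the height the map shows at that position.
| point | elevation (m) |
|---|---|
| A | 1340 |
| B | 1460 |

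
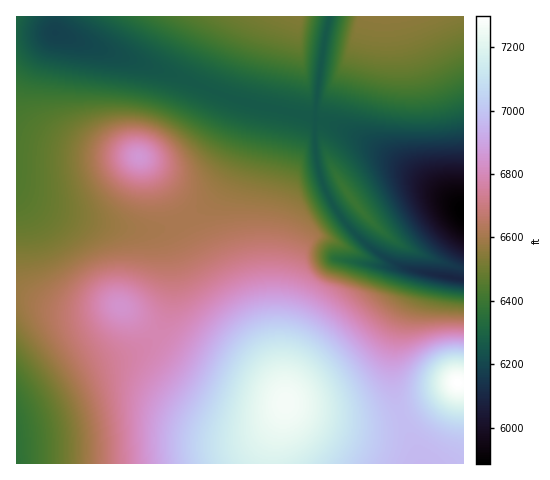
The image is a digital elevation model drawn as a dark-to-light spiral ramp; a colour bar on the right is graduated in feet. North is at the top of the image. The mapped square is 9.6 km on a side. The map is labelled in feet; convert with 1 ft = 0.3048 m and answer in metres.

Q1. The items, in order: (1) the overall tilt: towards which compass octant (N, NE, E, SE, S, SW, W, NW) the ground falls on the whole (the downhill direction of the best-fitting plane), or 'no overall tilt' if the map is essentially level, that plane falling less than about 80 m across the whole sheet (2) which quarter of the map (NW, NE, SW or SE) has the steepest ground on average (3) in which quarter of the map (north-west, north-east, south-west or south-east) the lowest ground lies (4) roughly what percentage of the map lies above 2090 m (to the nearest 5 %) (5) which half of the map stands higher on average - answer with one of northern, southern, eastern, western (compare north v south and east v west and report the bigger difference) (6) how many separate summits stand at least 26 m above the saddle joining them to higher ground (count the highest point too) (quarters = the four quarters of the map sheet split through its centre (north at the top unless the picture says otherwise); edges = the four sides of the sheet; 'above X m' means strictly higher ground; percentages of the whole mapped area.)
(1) Overall the map slopes down towards the north.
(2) Slopes are steepest in the south-east quarter.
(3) The lowest ground is in the north-east quarter.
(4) About 20 % of the map lies above 2090 m.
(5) On average the southern half of the map is the higher ground.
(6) Counting only tops that stand 26 m proud, the map has 6 summits.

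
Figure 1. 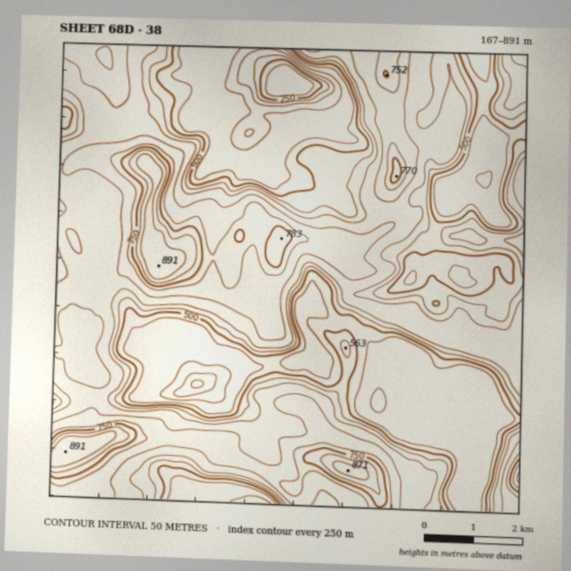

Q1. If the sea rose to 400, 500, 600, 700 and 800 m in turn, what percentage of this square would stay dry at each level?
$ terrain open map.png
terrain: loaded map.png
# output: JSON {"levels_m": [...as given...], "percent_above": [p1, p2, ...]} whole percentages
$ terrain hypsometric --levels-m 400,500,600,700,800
{"levels_m": [400, 500, 600, 700, 800], "percent_above": [96, 67, 50, 10, 3]}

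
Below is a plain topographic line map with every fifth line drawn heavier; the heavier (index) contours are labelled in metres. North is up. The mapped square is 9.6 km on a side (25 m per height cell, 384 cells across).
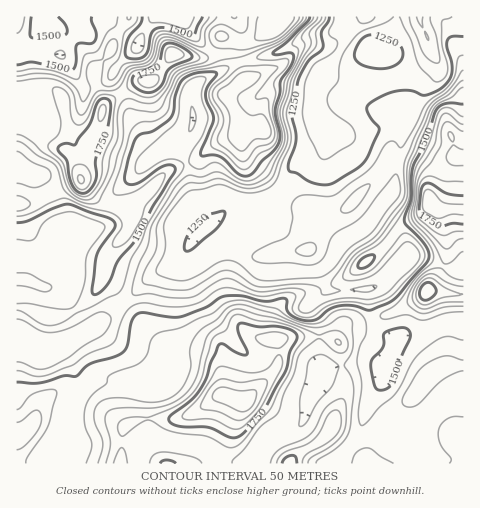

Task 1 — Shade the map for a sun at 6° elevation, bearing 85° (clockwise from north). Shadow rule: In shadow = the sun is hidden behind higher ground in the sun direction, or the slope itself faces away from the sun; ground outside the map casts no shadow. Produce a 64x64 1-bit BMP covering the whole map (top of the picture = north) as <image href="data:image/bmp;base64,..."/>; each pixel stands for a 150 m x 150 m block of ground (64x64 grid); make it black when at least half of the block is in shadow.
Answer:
<image width="64" height="64" href="data:image/bmp;base64,Qk0+AgAAAAAAAD4AAAAoAAAAQAAAAEAAAAABAAEAAAAAAAACAAATCwAAEwsAAAIAAAAAAAAA////AAAAAAAf/ngA/gOAAB/+MAB+AYAAD/4ADA8AAAAP/gA8D+AAGA/+AD4P8AAYB/4+PgP4AADH/H8eAfgAAMf//48A+DAAw///5gA4PgBB///4ABw/AAD///gABD+AAB//+AAAH4AMx//4AAAfwA/D//gQAB/AD8P/+DgAB8AH3//4ABwDwAH///jgPAOAAf//++AcAYAA////gAAAgPB/n/8AAAAA8D+P/wB8AIDgD4P+APw/wAABgP4B///AA8AA/AH//8AP4AD4AP//wA/wAPgAf//gD/AA+Af//+AH8AB4H/+f4AfwAAAH/5/wA/AAAAB/z/gH+AAAB///+Af8AA/////4B/4A//////gH/wH/////8Af/A//////wA/8B//////AH8AB/////4B/AAA/////g/8AAA////+D/geA/j///4P+A8P+H///g/4D4/wf//+D/gDj/A///8P8AP/8D///8/gA//wP///z8AD//Af///N7AP/8B///8D+AP/wH///wP8Af+AP//+B/wA/4Af//4H/AD/gAH//ge8MP8AAj/+Bzxw/gACD/+CP/h/AAAD/8B/8H/AAAD/wH/wP8AAAD/D//4DwAMAH8///wAAA+Afx///AAAB4B+D//8OAAHwHzB/fj4AAPAfMB8e/nwAcB84P4f++AAIHjg/wP74AAwcA=="/>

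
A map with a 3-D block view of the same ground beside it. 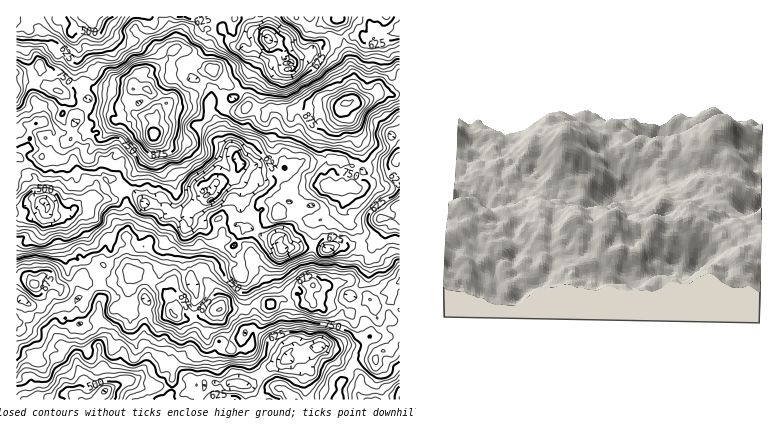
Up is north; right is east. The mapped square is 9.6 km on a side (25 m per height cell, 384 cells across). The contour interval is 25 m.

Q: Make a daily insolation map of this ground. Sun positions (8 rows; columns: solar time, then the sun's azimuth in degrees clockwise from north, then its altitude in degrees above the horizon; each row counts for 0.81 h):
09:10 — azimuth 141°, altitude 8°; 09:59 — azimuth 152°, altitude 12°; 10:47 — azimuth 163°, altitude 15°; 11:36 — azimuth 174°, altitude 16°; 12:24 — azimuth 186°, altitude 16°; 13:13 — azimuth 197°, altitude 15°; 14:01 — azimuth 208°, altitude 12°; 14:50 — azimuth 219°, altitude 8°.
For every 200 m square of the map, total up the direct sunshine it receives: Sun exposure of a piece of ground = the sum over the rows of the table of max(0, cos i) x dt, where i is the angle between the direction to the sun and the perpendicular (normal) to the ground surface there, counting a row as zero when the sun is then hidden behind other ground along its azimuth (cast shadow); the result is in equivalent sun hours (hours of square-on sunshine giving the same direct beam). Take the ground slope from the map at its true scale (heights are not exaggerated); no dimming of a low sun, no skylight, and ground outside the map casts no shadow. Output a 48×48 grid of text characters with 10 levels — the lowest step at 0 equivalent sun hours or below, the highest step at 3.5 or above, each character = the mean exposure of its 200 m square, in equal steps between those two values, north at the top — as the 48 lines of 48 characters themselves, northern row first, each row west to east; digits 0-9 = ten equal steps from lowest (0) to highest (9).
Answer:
443222212210110012100001354456677774324555545565
322211320012112210000122344455666886456887543454
000000010001233200000101123442334566666553333210
000021001000011000001000101332101335563320000000
110012111000000001245530000001101233212210000000
001100100000000000345530000000011000000000000000
124411001220000112333333332321100000000000000001
434431100111101332333356753111000000000000100013
344322124223432212101124654310000000000000011112
568764334533336652000125546510000000000000001332
655777533342244442123345443111000001133112324778
854444664323342001354443343234333323444446679988
677644554443345323345674577776446445444565567767
553256422456664433234555677876765566555678754686
442134335447986533454125678999986776666789853455
544543456667887766554334468987767887778886554223
644455665588778799754663345766665778878987766546
443346554566577789998776654477766566675567765665
256655557754445798998788863334555543332133564432
457766657766644799656899665322344332112211234223
455776544553357778866776543223344223322211112312
569986665654446766764433320022112444564444445444
766766665345523666555431001221112345678665666788
422234443210022113567631002223442234556656567876
321002212220011000234311002224433433223455567743
100000000013100001001123344554458864335555443122
000000000001201100011101322233567655656665531010
000000000112333211010000132211344455556666553211
000000000133233233310011134321111122220023323211
000000011001211121110000001222100000000000122120
000000122222210110001000111133200000000000011110
000001211353222133211233233333200000000000000001
310332123333444432112443111112110000000001110002
644452155445455663233234200000000013222346411224
787654455576555665321123200000000133454456411345
367558643543344334422311002101212444534431243344
213555555543444433323211234324566777664542354464
434675556547755544554335776677788778999665455445
346666543346755667998766786776799999999976556632
454456556677677666887765687543699999999998655554
776555777884677666677876654323466766877866642224
565543586444465567678667633335545654321232332124
544345676556655665555557789988655543210112332465
676557657766778865336888889998652011221012555546
667656546656799655656788776777410001122013578655
556766765688644345653445666565300001102324546888
667766776776310243344453210002243200112444546666
565553346631221121132221100011468631232233467744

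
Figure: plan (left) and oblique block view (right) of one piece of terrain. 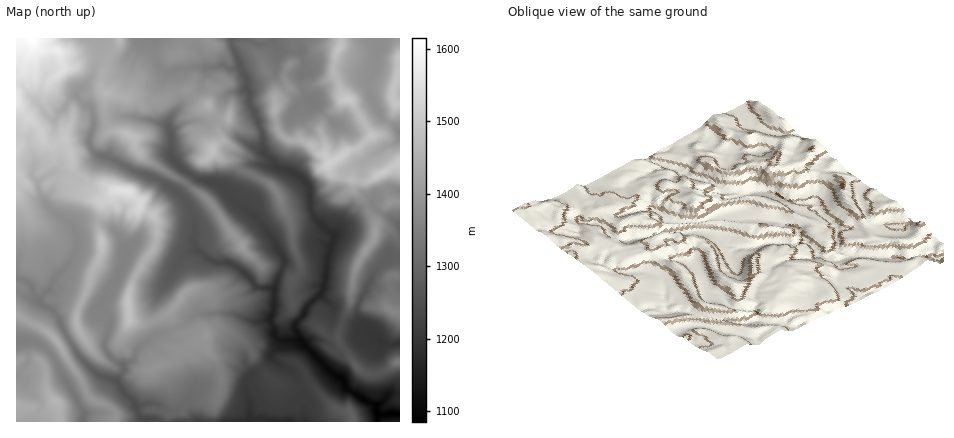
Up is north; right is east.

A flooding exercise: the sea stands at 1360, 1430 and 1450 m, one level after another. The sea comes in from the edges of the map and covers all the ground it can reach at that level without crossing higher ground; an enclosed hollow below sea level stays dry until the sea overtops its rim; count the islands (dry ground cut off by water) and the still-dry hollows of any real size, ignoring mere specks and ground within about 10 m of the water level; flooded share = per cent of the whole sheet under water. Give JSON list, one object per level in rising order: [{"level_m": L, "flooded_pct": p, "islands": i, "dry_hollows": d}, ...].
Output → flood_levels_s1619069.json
[{"level_m": 1360, "flooded_pct": 49, "islands": 1, "dry_hollows": 0}, {"level_m": 1430, "flooded_pct": 81, "islands": 6, "dry_hollows": 0}, {"level_m": 1450, "flooded_pct": 88, "islands": 6, "dry_hollows": 0}]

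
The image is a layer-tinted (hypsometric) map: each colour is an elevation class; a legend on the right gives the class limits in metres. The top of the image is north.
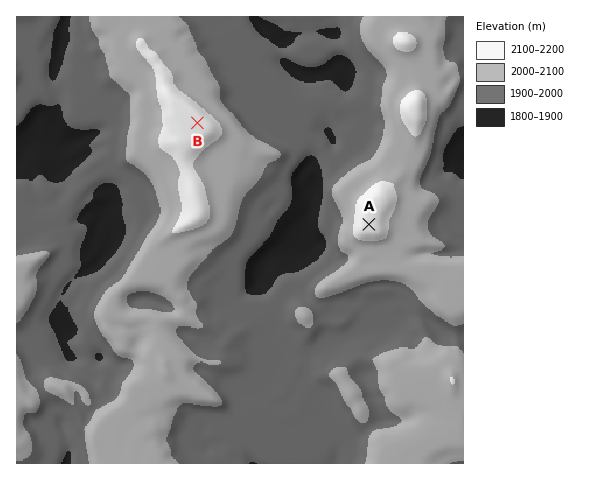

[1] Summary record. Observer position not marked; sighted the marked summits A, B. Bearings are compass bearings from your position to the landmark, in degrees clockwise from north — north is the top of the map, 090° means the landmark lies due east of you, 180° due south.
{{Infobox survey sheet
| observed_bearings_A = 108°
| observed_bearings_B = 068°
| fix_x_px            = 135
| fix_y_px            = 148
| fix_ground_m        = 2060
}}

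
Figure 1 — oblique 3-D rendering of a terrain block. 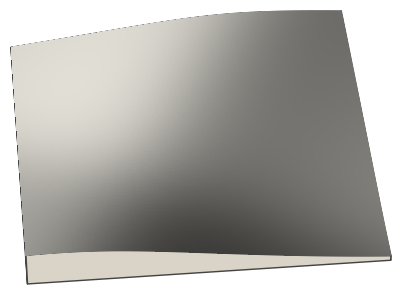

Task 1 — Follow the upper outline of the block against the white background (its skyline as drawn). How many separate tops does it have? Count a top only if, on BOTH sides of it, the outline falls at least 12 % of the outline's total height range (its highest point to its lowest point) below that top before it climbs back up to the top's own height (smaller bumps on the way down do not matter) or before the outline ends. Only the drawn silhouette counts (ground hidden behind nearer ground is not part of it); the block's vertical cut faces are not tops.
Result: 1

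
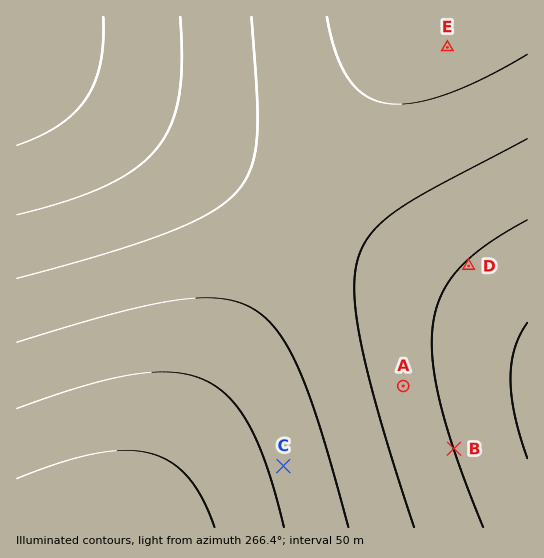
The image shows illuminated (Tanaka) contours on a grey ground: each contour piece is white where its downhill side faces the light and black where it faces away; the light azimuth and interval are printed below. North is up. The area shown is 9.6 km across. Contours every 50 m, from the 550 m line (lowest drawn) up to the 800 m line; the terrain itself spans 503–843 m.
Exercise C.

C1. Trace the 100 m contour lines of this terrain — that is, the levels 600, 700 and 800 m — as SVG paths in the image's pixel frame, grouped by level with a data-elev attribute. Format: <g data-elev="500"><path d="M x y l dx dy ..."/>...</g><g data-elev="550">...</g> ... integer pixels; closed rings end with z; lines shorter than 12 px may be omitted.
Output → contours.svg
<g data-elev="600"><path d="M483 527l-26-68-17-56-7-44-1-18 1-18 3-14 6-15 7-13 10-12 28-24 40-25"/><path d="M180 17l2 46-3 35-9 28-13 23-22 20-29 17-39 15-50 14"/></g><g data-elev="700"><path d="M348 527l-28-98-21-60-11-22-11-17-12-13-14-9-14-6-18-4-20 0-24 2-62 14-96 28"/><path d="M327 17l8 34 13 27 7 9 10 8 9 5 11 3 12 1 14-1 32-8 39-16 45-25"/></g><g data-elev="800"><path d="M215 527l-13-29-15-22-17-14-21-9-26-3-29 4-35 9-42 16"/></g>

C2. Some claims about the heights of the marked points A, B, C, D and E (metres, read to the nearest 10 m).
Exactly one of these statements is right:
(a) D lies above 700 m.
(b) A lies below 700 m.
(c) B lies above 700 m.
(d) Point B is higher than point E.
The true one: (b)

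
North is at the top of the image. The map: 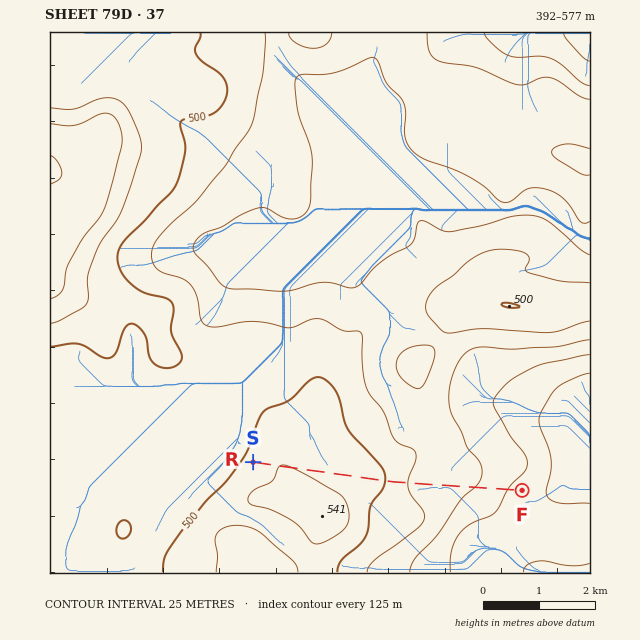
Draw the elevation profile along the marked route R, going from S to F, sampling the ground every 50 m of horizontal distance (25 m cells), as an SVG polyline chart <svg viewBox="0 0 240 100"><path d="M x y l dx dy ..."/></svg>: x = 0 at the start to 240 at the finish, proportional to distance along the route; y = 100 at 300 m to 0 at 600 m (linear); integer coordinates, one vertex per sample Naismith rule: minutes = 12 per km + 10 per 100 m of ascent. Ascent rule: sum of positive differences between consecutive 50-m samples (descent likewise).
<svg viewBox="0 0 240 100"><path d="M0 30l2 0 3-1 2-1 3-1 2 0 3-1 2 0 3-1 2 0 3 0 2 0 3 0 2 0 3 0 2 0 3 0 2 1 3 0 2 0 3 0 2 0 3 1 2 0 3 0 2 0 3 0 2 0 3 0 2 0 3 0 2 0 3 0 2-1 3 0 2 0 3 0 2 1 3 0 2 0 3 1 2 1 3 0 2 1 3 1 2 0 3 1 2 1 3 1 2 1 3 1 2 1 3 1 2 1 3 1 2 1 3 1 2 1 3 1 2 0 3 1 2 0 3 1 2 0 3 1 2 0 3 0 2 0 3 0 2 1 3 0 2 0 3 0 2 0 3 0 2 0 3 1 2 0 3 0 2 1 3 0 2 1 3 1 2 0 3 1 2 1 3 0 2 1 3 1 2 1 3 1 2 0 3 1 2 1 3 1 2 1 3 0"/></svg>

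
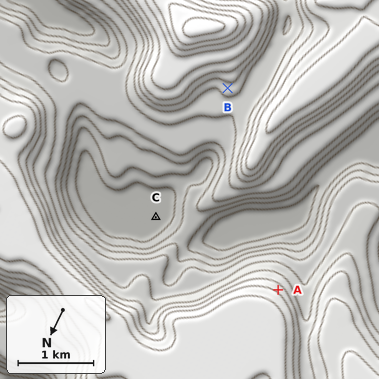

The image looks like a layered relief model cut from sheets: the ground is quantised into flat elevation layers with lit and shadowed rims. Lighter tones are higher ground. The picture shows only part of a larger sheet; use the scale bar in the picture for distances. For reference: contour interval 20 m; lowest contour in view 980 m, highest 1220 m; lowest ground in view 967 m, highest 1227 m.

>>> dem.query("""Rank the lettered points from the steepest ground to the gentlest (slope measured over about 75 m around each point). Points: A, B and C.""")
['A', 'B', 'C']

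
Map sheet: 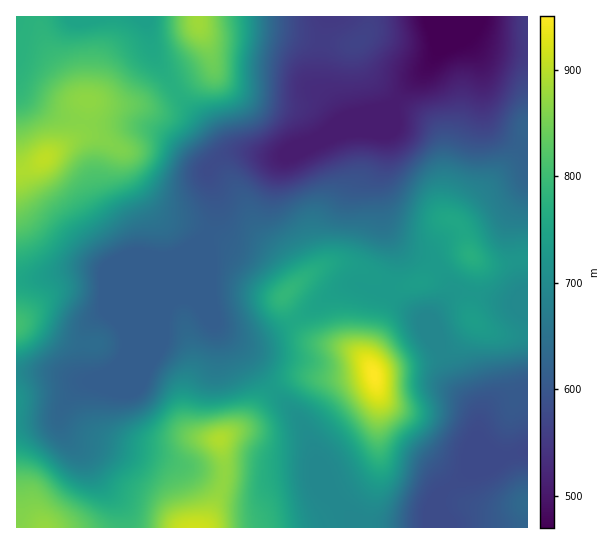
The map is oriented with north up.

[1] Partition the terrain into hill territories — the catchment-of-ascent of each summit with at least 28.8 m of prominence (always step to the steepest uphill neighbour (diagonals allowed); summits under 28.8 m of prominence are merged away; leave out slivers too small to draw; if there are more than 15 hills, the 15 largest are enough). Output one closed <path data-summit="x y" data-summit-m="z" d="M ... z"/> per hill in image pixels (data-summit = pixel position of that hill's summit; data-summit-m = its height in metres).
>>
<path data-summit="374 375" data-summit-m="950" d="M387 229l0 4 6 13 3 12-3 16-6 16 0 5-28-11-8 0-17 8-40 29-29 16-10 3-13 0-19-8-4-4 0 2 30 29 24 32 26 27 10 20 20 56 20 23 8 5 0 6 88 0 0-11-5-14 3-12 34-24 22-10 29-6 0-150-18 2-47-11-9 1-7 6 4-6 0-6-10-16-11-11-27-12z"/><path data-summit="45 159" data-summit-m="904" d="M146 16l-130 1 1 263 21-1 37-10 19 0 11 3 40-17 10 2 22-1 9-4 20-15 6-11 4-13 0-15-8-27 9-11 19-9-12-2-49-59-22-36z"/><path data-summit="194 527" data-summit-m="916" d="M206 237l-5 3-46 46-34 76-14 11-25 11-15 17-7 13 0 11 4 9 24 25 12 23 19 21 5 12 2 13 229 0 2-6-8-5-20-23-20-56-10-20-26-27-24-32-34-34-6-14-1-70z"/><path data-summit="286 294" data-summit-m="789" d="M393 105l-20 14-88 37-20 0-30-4-14 5-10 9-3 8 7 17 1 22-9 22 2 76 6 14 8 7 19 8 13 0 10-3 29-16 40-29 17-8 8 0 19 8 9 1 6-19 3-16-13-39-4-38 6-26 0-22 8-18z"/><path data-summit="470 255" data-summit-m="772" d="M457 16l-26 1 8 25 0 8-12 19-34 36 0 10-8 18 0 22-6 27 5 40 8 15 11 11 27 12 11 11 10 16-1 9 8-4 5 0 39 9 17 2 9-4 0-150-25-12-15-15-5-21-2-35z"/><path data-summit="198 21" data-summit-m="881" d="M327 16l-180 0 0 9 5 25 7 15 22 34 27 28 17 22 40 7 20 0 88-37 15-10-17 2-29 8-10-18-9-11-3-5 0-24z"/><path data-summit="17 325" data-summit-m="806" d="M186 252l-15 5-16 0-10-2-40 17-11-3-19 0-37 10-21 1-1 91 38 2 36 8-6-14 0-29 4-12 15-14 42-17z"/><path data-summit="45 527" data-summit-m="874" d="M59 415l-12 5-31 1 0 106 109 1-1-13-5-12-19-21-12-23-21-21-7-13z"/><path data-summit="526 503" data-summit-m="635" d="M527 452l-28 5-22 10-34 24-3 12 5 14 0 10 82 1z"/>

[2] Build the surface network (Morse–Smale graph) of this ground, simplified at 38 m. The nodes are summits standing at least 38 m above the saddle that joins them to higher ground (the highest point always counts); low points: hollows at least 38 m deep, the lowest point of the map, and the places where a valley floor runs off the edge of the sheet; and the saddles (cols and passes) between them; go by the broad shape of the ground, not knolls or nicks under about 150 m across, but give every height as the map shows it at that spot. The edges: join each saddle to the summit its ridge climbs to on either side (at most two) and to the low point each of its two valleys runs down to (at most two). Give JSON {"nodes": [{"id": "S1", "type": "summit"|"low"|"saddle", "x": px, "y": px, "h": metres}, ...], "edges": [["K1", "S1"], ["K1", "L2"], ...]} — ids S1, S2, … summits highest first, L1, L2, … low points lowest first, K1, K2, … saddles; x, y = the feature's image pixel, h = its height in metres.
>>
{"nodes": [
{"id": "S1", "type": "summit", "x": 374, "y": 375, "h": 950},
{"id": "S2", "type": "summit", "x": 194, "y": 527, "h": 916},
{"id": "S3", "type": "summit", "x": 45, "y": 159, "h": 904},
{"id": "S4", "type": "summit", "x": 198, "y": 22, "h": 881},
{"id": "S5", "type": "summit", "x": 45, "y": 527, "h": 874},
{"id": "S6", "type": "summit", "x": 17, "y": 325, "h": 806},
{"id": "S7", "type": "summit", "x": 471, "y": 255, "h": 772},
{"id": "S8", "type": "summit", "x": 525, "y": 503, "h": 635},
{"id": "L1", "type": "low", "x": 453, "y": 31, "h": 470},
{"id": "L2", "type": "low", "x": 527, "y": 451, "h": 574},
{"id": "K1", "type": "saddle", "x": 125, "y": 527, "h": 796},
{"id": "K2", "type": "saddle", "x": 175, "y": 91, "h": 773},
{"id": "K3", "type": "saddle", "x": 17, "y": 279, "h": 754},
{"id": "K4", "type": "saddle", "x": 273, "y": 391, "h": 732},
{"id": "K5", "type": "saddle", "x": 437, "y": 267, "h": 728},
{"id": "K6", "type": "saddle", "x": 210, "y": 231, "h": 613},
{"id": "K7", "type": "saddle", "x": 449, "y": 486, "h": 582},
{"id": "K8", "type": "saddle", "x": 322, "y": 41, "h": 557}],
"edges": [["K1", "S2"], ["K1", "S5"], ["K1", "L1"], ["K2", "S3"], ["K2", "S4"], ["K2", "L1"], ["K3", "S3"], ["K3", "S6"], ["K3", "L1"], ["K4", "S1"], ["K4", "S2"], ["K4", "L1"], ["K4", "L2"], ["K5", "S1"], ["K5", "S7"], ["K5", "L1"], ["K5", "L2"], ["K6", "S1"], ["K6", "S3"], ["K6", "L1"], ["K7", "S1"], ["K7", "S8"], ["K7", "L2"], ["K8", "S1"], ["K8", "S4"], ["K8", "L1"]]}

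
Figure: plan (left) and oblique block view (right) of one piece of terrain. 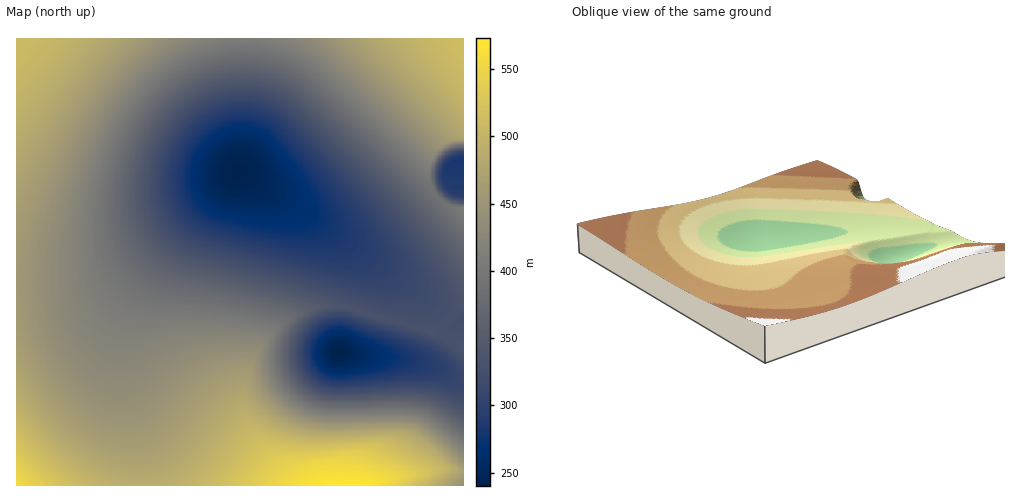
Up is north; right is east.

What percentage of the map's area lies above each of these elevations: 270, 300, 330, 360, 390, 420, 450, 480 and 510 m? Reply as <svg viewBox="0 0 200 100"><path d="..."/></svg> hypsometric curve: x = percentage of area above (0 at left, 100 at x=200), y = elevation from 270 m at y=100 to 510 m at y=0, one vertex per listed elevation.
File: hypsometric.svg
<svg viewBox="0 0 200 100"><path d="M189 100l-19-12-24-13-19-13-17-12-22-12-30-13-27-13-20-12"/></svg>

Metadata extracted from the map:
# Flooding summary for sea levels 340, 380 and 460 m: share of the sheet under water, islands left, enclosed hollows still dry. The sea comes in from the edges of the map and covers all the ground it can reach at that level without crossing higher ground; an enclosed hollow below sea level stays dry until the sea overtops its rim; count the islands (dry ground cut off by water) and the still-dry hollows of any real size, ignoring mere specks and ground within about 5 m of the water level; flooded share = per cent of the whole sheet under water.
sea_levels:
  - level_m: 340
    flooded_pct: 31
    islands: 0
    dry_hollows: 0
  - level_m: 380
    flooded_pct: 42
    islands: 0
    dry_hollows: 0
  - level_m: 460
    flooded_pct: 76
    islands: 0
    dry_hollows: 0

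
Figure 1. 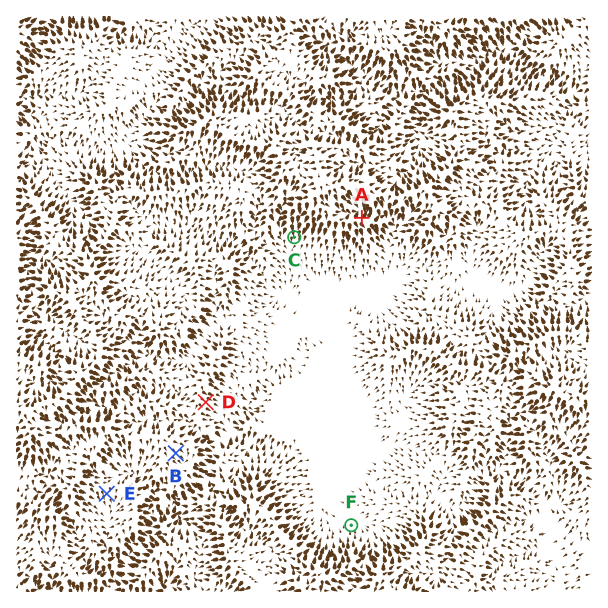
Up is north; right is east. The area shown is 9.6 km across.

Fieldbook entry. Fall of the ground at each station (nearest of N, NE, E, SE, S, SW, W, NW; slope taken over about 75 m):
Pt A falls NE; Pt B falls SE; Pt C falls S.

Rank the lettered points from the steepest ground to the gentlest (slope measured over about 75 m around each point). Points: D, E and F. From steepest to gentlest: D E F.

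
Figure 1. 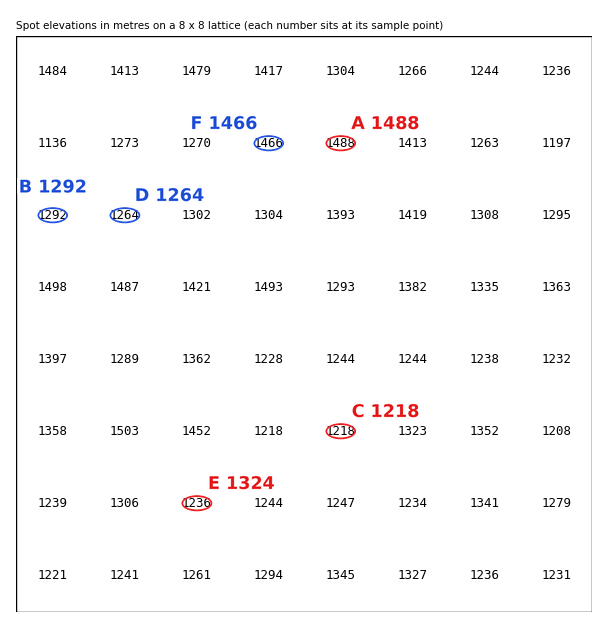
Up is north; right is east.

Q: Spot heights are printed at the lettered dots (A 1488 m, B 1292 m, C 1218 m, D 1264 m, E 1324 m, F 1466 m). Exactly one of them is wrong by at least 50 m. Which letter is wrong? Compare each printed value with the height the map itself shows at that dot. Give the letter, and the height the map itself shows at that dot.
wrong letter E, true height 1236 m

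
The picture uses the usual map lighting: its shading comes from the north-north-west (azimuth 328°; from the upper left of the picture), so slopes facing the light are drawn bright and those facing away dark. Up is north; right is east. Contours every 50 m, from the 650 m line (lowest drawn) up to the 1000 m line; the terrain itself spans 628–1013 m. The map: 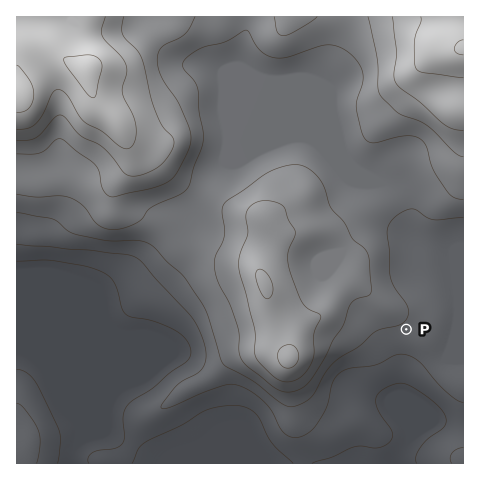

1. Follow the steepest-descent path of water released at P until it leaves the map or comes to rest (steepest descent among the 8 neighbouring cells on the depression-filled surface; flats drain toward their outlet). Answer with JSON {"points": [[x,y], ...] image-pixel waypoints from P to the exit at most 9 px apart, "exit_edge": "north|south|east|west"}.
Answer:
{"points": [[406, 329], [406, 339], [406, 348], [406, 357], [406, 367], [406, 376], [406, 385], [406, 395], [406, 404], [406, 413], [406, 423], [406, 432], [406, 441], [402, 451], [396, 460], [396, 463]], "exit_edge": "south"}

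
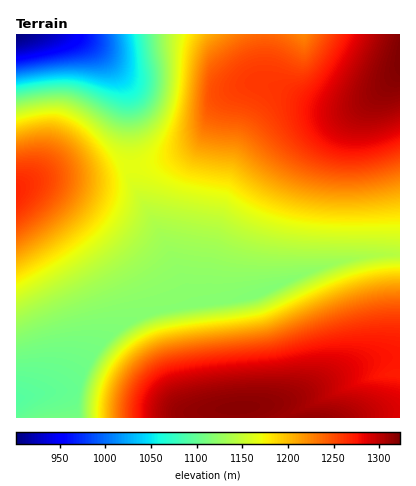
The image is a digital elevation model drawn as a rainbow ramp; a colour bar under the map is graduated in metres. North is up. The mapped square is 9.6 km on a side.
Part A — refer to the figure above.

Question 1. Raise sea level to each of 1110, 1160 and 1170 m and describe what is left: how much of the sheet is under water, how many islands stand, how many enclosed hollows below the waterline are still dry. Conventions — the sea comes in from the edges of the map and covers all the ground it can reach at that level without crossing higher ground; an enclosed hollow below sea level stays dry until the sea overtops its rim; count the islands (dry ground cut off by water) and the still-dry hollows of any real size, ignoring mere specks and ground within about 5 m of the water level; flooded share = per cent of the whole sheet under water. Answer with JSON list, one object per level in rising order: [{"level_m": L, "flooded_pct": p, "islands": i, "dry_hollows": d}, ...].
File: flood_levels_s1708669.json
[{"level_m": 1110, "flooded_pct": 10, "islands": 0, "dry_hollows": 0}, {"level_m": 1160, "flooded_pct": 36, "islands": 0, "dry_hollows": 0}, {"level_m": 1170, "flooded_pct": 41, "islands": 0, "dry_hollows": 0}]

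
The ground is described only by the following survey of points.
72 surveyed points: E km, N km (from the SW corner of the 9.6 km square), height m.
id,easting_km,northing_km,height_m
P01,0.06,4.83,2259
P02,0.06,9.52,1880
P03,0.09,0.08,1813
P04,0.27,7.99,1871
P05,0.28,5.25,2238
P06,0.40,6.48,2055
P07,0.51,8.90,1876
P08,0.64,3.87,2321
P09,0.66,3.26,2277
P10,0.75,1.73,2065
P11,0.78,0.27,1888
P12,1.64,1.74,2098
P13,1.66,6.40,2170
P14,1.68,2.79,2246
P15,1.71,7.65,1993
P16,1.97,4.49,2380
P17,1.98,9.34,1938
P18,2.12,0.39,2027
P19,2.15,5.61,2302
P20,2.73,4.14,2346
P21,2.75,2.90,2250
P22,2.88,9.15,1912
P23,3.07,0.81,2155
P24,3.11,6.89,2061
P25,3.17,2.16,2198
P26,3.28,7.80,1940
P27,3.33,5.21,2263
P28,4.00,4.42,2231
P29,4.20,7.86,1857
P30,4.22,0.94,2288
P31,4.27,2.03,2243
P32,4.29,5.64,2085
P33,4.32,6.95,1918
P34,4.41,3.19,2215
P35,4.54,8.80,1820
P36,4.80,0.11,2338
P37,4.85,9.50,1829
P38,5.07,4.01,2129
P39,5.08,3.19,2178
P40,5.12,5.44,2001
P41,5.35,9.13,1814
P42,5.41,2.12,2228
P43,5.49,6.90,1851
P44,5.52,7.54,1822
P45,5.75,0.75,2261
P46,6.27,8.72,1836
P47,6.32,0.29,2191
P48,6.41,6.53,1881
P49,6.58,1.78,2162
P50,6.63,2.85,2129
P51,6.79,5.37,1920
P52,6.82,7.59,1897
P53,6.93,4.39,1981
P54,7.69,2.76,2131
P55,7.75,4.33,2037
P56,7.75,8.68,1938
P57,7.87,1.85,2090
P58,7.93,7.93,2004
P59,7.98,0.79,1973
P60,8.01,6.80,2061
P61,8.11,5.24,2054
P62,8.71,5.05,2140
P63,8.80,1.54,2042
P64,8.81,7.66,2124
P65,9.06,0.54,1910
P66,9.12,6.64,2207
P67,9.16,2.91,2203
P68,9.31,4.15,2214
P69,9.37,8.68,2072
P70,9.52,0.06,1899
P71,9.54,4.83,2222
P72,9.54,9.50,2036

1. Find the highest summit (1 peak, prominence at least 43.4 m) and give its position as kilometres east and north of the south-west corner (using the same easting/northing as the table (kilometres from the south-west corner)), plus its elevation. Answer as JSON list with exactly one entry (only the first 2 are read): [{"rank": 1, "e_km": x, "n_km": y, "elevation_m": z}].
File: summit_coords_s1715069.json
[{"rank": 1, "e_km": 1.89, "n_km": 4.49, "elevation_m": 2380}]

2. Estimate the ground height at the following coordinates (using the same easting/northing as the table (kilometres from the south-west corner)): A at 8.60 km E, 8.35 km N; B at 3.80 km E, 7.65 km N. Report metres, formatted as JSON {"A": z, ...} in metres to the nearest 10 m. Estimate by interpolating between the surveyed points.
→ {"A": 2040, "B": 1910}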